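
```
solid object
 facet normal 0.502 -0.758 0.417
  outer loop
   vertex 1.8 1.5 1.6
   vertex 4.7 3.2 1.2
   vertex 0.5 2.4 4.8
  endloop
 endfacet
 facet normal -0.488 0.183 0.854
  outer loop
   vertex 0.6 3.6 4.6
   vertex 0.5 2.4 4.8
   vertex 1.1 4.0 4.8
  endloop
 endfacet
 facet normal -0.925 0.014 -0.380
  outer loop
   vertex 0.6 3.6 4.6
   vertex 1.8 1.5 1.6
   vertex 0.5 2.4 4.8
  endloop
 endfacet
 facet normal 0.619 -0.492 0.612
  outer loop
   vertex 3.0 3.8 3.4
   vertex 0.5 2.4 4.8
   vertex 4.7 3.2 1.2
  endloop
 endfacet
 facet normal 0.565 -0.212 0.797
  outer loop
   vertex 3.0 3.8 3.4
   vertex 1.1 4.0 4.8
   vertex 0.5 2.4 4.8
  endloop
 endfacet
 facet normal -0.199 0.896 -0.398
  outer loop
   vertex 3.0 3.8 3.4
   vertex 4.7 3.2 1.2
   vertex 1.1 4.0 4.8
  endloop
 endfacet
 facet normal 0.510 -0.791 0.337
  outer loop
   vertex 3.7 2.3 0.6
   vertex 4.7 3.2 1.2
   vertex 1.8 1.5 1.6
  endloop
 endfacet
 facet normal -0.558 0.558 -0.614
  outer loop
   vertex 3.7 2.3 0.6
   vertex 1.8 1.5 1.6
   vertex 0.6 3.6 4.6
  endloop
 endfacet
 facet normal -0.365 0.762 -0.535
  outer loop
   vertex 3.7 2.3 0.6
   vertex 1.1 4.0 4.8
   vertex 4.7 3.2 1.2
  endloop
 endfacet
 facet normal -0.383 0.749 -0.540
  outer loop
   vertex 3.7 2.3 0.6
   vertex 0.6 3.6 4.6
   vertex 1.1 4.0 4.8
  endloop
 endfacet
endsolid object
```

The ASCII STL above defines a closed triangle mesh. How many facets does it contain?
10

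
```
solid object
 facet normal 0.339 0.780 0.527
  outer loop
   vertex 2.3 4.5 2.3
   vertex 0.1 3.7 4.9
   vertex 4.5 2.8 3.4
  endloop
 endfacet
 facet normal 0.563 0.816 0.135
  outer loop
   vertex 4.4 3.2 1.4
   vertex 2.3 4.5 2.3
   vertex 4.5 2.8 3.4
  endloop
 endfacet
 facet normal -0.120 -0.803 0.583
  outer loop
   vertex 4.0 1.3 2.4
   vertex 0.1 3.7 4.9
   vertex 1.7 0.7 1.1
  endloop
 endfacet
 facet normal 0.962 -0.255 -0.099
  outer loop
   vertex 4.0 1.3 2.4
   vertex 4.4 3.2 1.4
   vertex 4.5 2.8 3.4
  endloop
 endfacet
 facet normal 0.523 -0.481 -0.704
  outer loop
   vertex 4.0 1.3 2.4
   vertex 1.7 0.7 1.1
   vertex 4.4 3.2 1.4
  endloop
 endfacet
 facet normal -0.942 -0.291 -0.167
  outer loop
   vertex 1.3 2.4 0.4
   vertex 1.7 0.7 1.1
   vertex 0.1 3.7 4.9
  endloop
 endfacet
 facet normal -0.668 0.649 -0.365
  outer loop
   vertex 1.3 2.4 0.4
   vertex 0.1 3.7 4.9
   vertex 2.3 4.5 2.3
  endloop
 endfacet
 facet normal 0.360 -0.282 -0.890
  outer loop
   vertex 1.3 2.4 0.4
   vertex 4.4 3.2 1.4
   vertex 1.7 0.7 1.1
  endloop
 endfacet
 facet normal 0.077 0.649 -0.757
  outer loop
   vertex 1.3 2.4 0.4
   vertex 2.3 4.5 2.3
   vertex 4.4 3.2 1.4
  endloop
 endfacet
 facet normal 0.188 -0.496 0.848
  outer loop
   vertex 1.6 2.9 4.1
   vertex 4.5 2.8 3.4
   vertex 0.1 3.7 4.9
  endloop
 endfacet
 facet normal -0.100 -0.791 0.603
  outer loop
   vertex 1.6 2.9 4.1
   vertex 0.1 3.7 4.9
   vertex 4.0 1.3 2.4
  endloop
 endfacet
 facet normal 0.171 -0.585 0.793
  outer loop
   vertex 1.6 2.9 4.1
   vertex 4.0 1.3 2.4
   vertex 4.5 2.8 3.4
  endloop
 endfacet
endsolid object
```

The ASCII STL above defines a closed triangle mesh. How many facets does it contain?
12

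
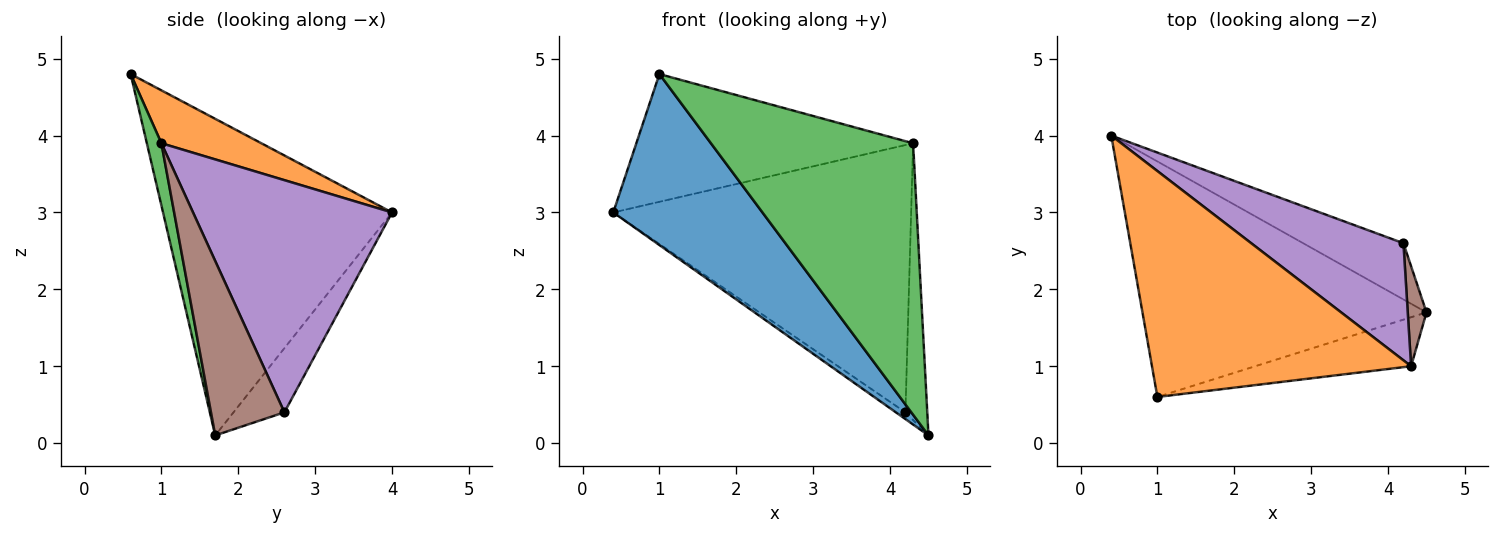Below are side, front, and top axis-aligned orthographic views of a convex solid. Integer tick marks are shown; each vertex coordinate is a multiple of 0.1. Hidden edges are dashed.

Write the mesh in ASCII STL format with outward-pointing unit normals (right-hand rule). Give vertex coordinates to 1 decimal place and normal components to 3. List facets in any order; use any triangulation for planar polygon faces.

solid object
 facet normal -0.670 -0.436 -0.601
  outer loop
   vertex 1.0 0.6 4.8
   vertex 0.4 4.0 3.0
   vertex 4.5 1.7 0.1
  endloop
 endfacet
 facet normal 0.175 0.485 0.857
  outer loop
   vertex 4.3 1.0 3.9
   vertex 0.4 4.0 3.0
   vertex 1.0 0.6 4.8
  endloop
 endfacet
 facet normal 0.071 -0.982 -0.177
  outer loop
   vertex 4.3 1.0 3.9
   vertex 1.0 0.6 4.8
   vertex 4.5 1.7 0.1
  endloop
 endfacet
 facet normal -0.536 0.101 -0.838
  outer loop
   vertex 4.2 2.6 0.4
   vertex 4.5 1.7 0.1
   vertex 0.4 4.0 3.0
  endloop
 endfacet
 facet normal 0.522 0.781 0.342
  outer loop
   vertex 4.2 2.6 0.4
   vertex 0.4 4.0 3.0
   vertex 4.3 1.0 3.9
  endloop
 endfacet
 facet normal 0.953 0.284 0.102
  outer loop
   vertex 4.2 2.6 0.4
   vertex 4.3 1.0 3.9
   vertex 4.5 1.7 0.1
  endloop
 endfacet
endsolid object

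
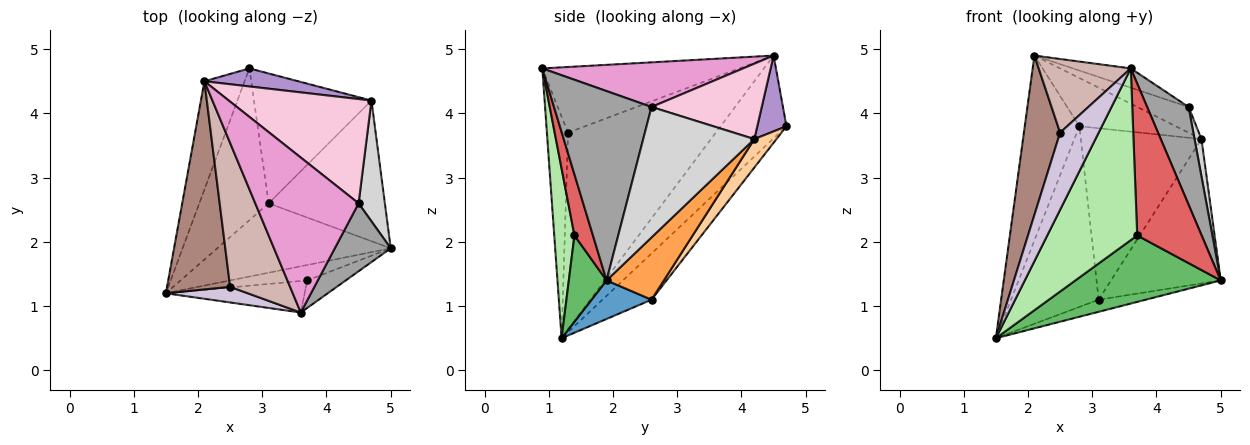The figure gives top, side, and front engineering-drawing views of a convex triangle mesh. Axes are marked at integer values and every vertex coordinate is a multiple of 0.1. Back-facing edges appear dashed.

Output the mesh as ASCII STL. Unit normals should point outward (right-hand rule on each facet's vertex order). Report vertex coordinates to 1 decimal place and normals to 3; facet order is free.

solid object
 facet normal 0.214 0.168 -0.962
  outer loop
   vertex 3.1 2.6 1.1
   vertex 5.0 1.9 1.4
   vertex 1.5 1.2 0.5
  endloop
 endfacet
 facet normal -0.394 0.704 -0.591
  outer loop
   vertex 3.1 2.6 1.1
   vertex 1.5 1.2 0.5
   vertex 2.8 4.7 3.8
  endloop
 endfacet
 facet normal 0.350 0.671 -0.654
  outer loop
   vertex 3.1 2.6 1.1
   vertex 4.7 4.2 3.6
   vertex 5.0 1.9 1.4
  endloop
 endfacet
 facet normal 0.145 0.789 -0.597
  outer loop
   vertex 3.1 2.6 1.1
   vertex 2.8 4.7 3.8
   vertex 4.7 4.2 3.6
  endloop
 endfacet
 facet normal 0.245 -0.944 -0.219
  outer loop
   vertex 3.7 1.4 2.1
   vertex 1.5 1.2 0.5
   vertex 5.0 1.9 1.4
  endloop
 endfacet
 facet normal 0.216 -0.960 -0.176
  outer loop
   vertex 3.7 1.4 2.1
   vertex 3.6 0.9 4.7
   vertex 1.5 1.2 0.5
  endloop
 endfacet
 facet normal 0.272 -0.947 -0.172
  outer loop
   vertex 3.7 1.4 2.1
   vertex 5.0 1.9 1.4
   vertex 3.6 0.9 4.7
  endloop
 endfacet
 facet normal -0.721 0.598 -0.350
  outer loop
   vertex 2.1 4.5 4.9
   vertex 2.8 4.7 3.8
   vertex 1.5 1.2 0.5
  endloop
 endfacet
 facet normal 0.273 0.901 0.337
  outer loop
   vertex 2.1 4.5 4.9
   vertex 4.7 4.2 3.6
   vertex 2.8 4.7 3.8
  endloop
 endfacet
 facet normal -0.473 -0.864 0.175
  outer loop
   vertex 2.5 1.3 3.7
   vertex 1.5 1.2 0.5
   vertex 3.6 0.9 4.7
  endloop
 endfacet
 facet normal -0.927 -0.227 0.297
  outer loop
   vertex 2.5 1.3 3.7
   vertex 2.1 4.5 4.9
   vertex 1.5 1.2 0.5
  endloop
 endfacet
 facet normal -0.698 -0.326 0.637
  outer loop
   vertex 2.5 1.3 3.7
   vertex 3.6 0.9 4.7
   vertex 2.1 4.5 4.9
  endloop
 endfacet
 facet normal 0.394 0.113 0.912
  outer loop
   vertex 4.5 2.6 4.1
   vertex 2.1 4.5 4.9
   vertex 3.6 0.9 4.7
  endloop
 endfacet
 facet normal 0.457 0.213 0.864
  outer loop
   vertex 4.5 2.6 4.1
   vertex 4.7 4.2 3.6
   vertex 2.1 4.5 4.9
  endloop
 endfacet
 facet normal 0.888 -0.378 0.262
  outer loop
   vertex 4.5 2.6 4.1
   vertex 3.6 0.9 4.7
   vertex 5.0 1.9 1.4
  endloop
 endfacet
 facet normal 0.979 -0.061 0.197
  outer loop
   vertex 4.5 2.6 4.1
   vertex 5.0 1.9 1.4
   vertex 4.7 4.2 3.6
  endloop
 endfacet
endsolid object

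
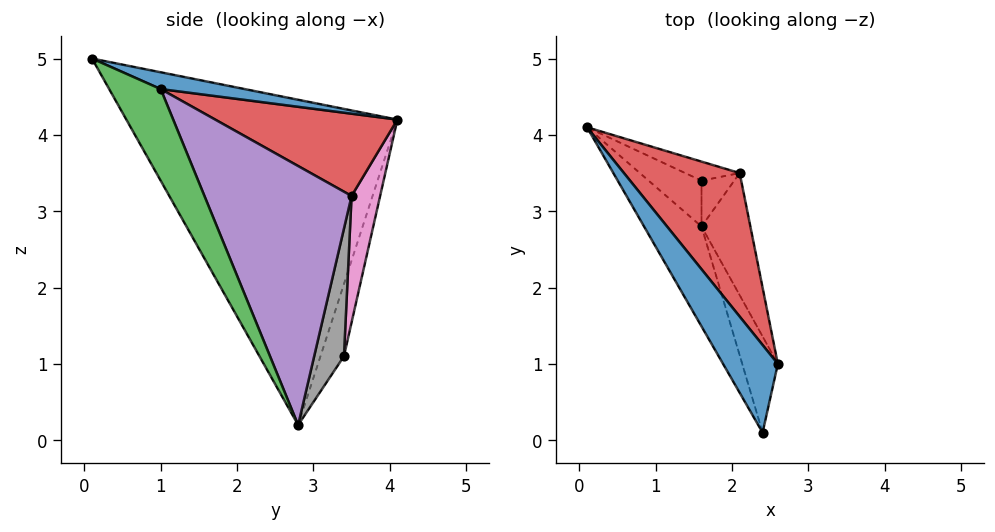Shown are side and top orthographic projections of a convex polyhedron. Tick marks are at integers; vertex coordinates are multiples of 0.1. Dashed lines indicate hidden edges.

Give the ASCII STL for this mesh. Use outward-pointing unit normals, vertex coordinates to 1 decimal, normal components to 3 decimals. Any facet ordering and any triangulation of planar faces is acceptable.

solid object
 facet normal 0.276 0.339 0.900
  outer loop
   vertex 2.4 0.1 5.0
   vertex 2.6 1.0 4.6
   vertex 0.1 4.1 4.2
  endloop
 endfacet
 facet normal -0.844 -0.515 -0.149
  outer loop
   vertex 1.6 2.8 0.2
   vertex 2.4 0.1 5.0
   vertex 0.1 4.1 4.2
  endloop
 endfacet
 facet normal 0.875 -0.346 -0.340
  outer loop
   vertex 1.6 2.8 0.2
   vertex 2.6 1.0 4.6
   vertex 2.4 0.1 5.0
  endloop
 endfacet
 facet normal 0.503 0.497 0.707
  outer loop
   vertex 2.1 3.5 3.2
   vertex 0.1 4.1 4.2
   vertex 2.6 1.0 4.6
  endloop
 endfacet
 facet normal 0.978 0.092 -0.185
  outer loop
   vertex 2.1 3.5 3.2
   vertex 2.6 1.0 4.6
   vertex 1.6 2.8 0.2
  endloop
 endfacet
 facet normal -0.604 0.663 -0.442
  outer loop
   vertex 1.6 3.4 1.1
   vertex 1.6 2.8 0.2
   vertex 0.1 4.1 4.2
  endloop
 endfacet
 facet normal 0.238 0.966 -0.103
  outer loop
   vertex 1.6 3.4 1.1
   vertex 0.1 4.1 4.2
   vertex 2.1 3.5 3.2
  endloop
 endfacet
 facet normal 0.908 0.349 -0.233
  outer loop
   vertex 1.6 3.4 1.1
   vertex 2.1 3.5 3.2
   vertex 1.6 2.8 0.2
  endloop
 endfacet
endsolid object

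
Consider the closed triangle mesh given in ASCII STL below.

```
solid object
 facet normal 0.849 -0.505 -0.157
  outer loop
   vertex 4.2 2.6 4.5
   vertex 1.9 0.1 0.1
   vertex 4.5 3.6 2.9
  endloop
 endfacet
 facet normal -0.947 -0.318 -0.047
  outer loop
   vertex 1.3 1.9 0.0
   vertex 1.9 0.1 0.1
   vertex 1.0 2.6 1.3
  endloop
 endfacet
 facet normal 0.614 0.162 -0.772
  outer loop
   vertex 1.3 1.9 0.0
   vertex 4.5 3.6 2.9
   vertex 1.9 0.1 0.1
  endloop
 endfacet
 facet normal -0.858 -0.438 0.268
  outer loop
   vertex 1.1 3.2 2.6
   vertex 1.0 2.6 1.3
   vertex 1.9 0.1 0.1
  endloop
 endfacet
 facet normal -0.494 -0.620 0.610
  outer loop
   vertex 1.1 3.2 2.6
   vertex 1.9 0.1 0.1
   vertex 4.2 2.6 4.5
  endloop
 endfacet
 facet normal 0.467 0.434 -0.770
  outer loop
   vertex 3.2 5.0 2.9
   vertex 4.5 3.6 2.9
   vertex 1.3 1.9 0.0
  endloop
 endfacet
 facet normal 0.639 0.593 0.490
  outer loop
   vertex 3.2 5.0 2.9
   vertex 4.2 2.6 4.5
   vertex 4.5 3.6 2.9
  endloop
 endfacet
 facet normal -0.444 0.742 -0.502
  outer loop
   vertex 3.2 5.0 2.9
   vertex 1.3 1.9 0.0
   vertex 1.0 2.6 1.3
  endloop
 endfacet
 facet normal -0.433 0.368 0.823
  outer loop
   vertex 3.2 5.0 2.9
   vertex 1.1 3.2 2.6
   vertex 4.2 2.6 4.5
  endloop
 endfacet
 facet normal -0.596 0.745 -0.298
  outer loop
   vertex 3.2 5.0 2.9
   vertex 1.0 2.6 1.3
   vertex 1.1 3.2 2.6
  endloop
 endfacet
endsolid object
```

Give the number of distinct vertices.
7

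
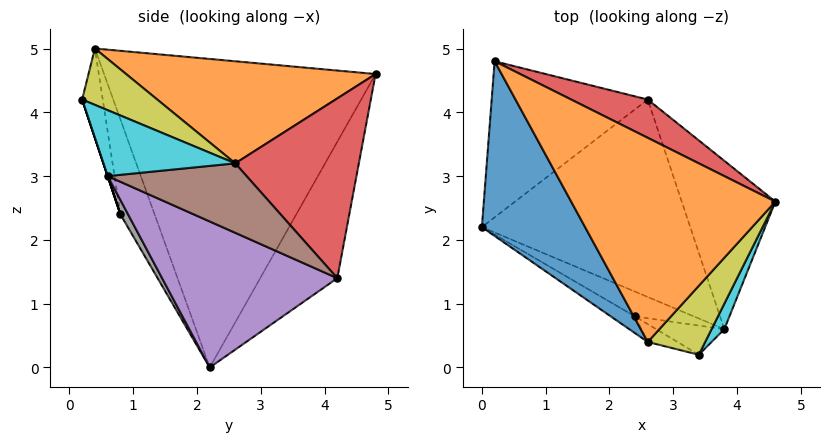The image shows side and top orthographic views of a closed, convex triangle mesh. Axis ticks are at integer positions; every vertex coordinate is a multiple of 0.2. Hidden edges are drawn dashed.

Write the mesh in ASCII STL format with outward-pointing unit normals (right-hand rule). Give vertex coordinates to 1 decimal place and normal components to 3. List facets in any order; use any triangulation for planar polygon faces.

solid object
 facet normal -0.852 -0.439 0.285
  outer loop
   vertex 2.6 0.4 5.0
   vertex 0.2 4.8 4.6
   vertex 0.0 2.2 0.0
  endloop
 endfacet
 facet normal 0.425 0.309 0.851
  outer loop
   vertex 2.6 0.4 5.0
   vertex 4.6 2.6 3.2
   vertex 0.2 4.8 4.6
  endloop
 endfacet
 facet normal -0.386 0.810 -0.441
  outer loop
   vertex 2.6 4.2 1.4
   vertex 0.0 2.2 0.0
   vertex 0.2 4.8 4.6
  endloop
 endfacet
 facet normal 0.490 0.847 0.208
  outer loop
   vertex 2.6 4.2 1.4
   vertex 0.2 4.8 4.6
   vertex 4.6 2.6 3.2
  endloop
 endfacet
 facet normal 0.565 -0.170 -0.807
  outer loop
   vertex 3.8 0.6 3.0
   vertex 0.0 2.2 0.0
   vertex 2.6 4.2 1.4
  endloop
 endfacet
 facet normal 0.589 -0.156 -0.793
  outer loop
   vertex 3.8 0.6 3.0
   vertex 2.6 4.2 1.4
   vertex 4.6 2.6 3.2
  endloop
 endfacet
 facet normal -0.419 -0.902 -0.106
  outer loop
   vertex 2.4 0.8 2.4
   vertex 2.6 0.4 5.0
   vertex 0.0 2.2 0.0
  endloop
 endfacet
 facet normal 0.147 -0.783 -0.604
  outer loop
   vertex 2.4 0.8 2.4
   vertex 0.0 2.2 0.0
   vertex 3.8 0.6 3.0
  endloop
 endfacet
 facet normal 0.699 -0.053 0.713
  outer loop
   vertex 3.4 0.2 4.2
   vertex 4.6 2.6 3.2
   vertex 2.6 0.4 5.0
  endloop
 endfacet
 facet normal 0.908 -0.381 0.176
  outer loop
   vertex 3.4 0.2 4.2
   vertex 3.8 0.6 3.0
   vertex 4.6 2.6 3.2
  endloop
 endfacet
 facet normal -0.349 -0.930 -0.116
  outer loop
   vertex 3.4 0.2 4.2
   vertex 2.6 0.4 5.0
   vertex 2.4 0.8 2.4
  endloop
 endfacet
 facet normal 0.000 -0.949 -0.316
  outer loop
   vertex 3.4 0.2 4.2
   vertex 2.4 0.8 2.4
   vertex 3.8 0.6 3.0
  endloop
 endfacet
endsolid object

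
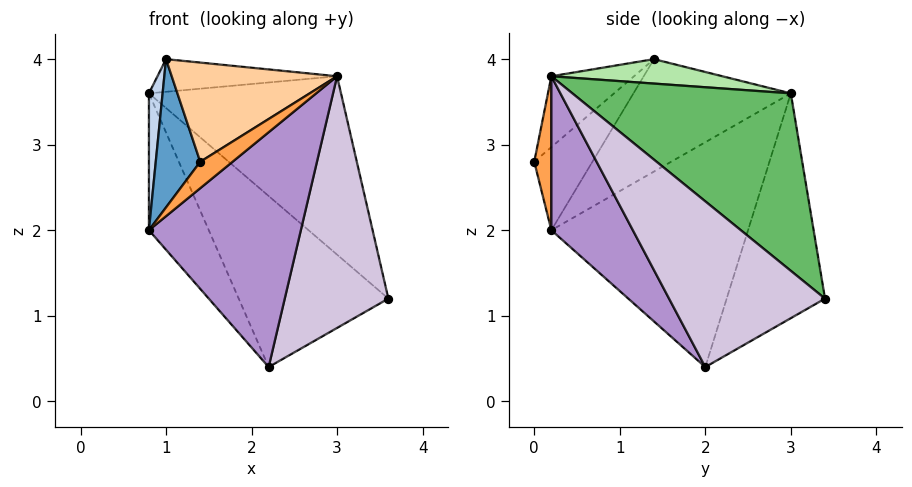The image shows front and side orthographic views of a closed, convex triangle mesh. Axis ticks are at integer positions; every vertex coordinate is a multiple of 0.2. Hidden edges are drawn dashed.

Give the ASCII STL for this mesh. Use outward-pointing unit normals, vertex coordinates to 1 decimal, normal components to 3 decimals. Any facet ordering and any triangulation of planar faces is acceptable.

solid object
 facet normal -0.726 -0.555 0.406
  outer loop
   vertex 1.4 0.0 2.8
   vertex 1.0 1.4 4.0
   vertex 0.8 0.2 2.0
  endloop
 endfacet
 facet normal -0.985 -0.086 0.150
  outer loop
   vertex 0.8 3.0 3.6
   vertex 0.8 0.2 2.0
   vertex 1.0 1.4 4.0
  endloop
 endfacet
 facet normal 0.406 -0.767 -0.496
  outer loop
   vertex 3.0 0.2 3.8
   vertex 1.4 0.0 2.8
   vertex 0.8 0.2 2.0
  endloop
 endfacet
 facet normal -0.333 -0.667 0.667
  outer loop
   vertex 3.0 0.2 3.8
   vertex 1.0 1.4 4.0
   vertex 1.4 0.0 2.8
  endloop
 endfacet
 facet normal 0.535 0.470 0.702
  outer loop
   vertex 3.0 0.2 3.8
   vertex 3.6 3.4 1.2
   vertex 0.8 3.0 3.6
  endloop
 endfacet
 facet normal 0.252 0.264 0.931
  outer loop
   vertex 3.0 0.2 3.8
   vertex 0.8 3.0 3.6
   vertex 1.0 1.4 4.0
  endloop
 endfacet
 facet normal -0.852 0.259 -0.454
  outer loop
   vertex 2.2 2.0 0.4
   vertex 0.8 0.2 2.0
   vertex 0.8 3.0 3.6
  endloop
 endfacet
 facet normal -0.491 0.747 -0.448
  outer loop
   vertex 2.2 2.0 0.4
   vertex 0.8 3.0 3.6
   vertex 3.6 3.4 1.2
  endloop
 endfacet
 facet normal 0.409 -0.763 -0.500
  outer loop
   vertex 2.2 2.0 0.4
   vertex 3.0 0.2 3.8
   vertex 0.8 0.2 2.0
  endloop
 endfacet
 facet normal 0.748 -0.497 -0.439
  outer loop
   vertex 2.2 2.0 0.4
   vertex 3.6 3.4 1.2
   vertex 3.0 0.2 3.8
  endloop
 endfacet
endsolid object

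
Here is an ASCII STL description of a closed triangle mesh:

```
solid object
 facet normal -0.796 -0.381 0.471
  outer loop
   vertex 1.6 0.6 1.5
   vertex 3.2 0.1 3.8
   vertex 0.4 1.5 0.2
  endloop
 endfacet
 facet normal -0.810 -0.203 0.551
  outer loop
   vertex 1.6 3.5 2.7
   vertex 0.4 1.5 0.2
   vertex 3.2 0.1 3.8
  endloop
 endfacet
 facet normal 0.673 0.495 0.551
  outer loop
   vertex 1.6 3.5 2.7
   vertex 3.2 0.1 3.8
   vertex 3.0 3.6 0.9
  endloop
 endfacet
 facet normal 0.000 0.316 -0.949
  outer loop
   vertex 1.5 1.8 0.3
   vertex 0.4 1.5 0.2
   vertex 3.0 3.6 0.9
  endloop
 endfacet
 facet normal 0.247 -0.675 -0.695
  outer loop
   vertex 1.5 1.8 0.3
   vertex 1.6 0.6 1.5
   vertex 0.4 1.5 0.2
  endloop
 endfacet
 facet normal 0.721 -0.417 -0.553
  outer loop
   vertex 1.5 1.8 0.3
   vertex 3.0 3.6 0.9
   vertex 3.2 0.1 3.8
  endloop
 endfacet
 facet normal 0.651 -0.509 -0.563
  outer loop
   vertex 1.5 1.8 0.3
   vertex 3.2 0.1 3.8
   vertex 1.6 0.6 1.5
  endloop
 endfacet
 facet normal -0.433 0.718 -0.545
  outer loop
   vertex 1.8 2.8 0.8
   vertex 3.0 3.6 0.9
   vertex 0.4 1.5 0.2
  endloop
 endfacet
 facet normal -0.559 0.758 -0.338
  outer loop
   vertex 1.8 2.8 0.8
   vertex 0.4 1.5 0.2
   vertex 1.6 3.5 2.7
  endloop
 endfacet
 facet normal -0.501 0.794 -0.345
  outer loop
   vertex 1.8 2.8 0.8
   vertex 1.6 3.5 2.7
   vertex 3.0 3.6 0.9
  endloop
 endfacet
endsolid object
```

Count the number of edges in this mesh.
15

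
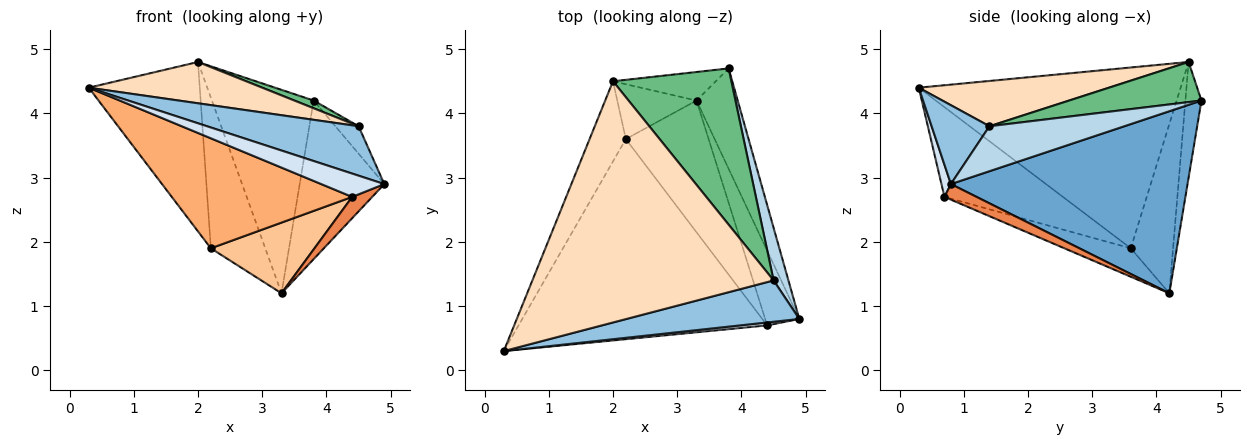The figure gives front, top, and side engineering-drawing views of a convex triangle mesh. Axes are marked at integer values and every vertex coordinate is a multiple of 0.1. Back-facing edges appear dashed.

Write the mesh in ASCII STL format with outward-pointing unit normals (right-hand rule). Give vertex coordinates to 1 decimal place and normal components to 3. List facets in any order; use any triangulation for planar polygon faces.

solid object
 facet normal 0.921 0.329 -0.208
  outer loop
   vertex 3.3 4.2 1.2
   vertex 3.8 4.7 4.2
   vertex 4.9 0.8 2.9
  endloop
 endfacet
 facet normal 0.281 -0.736 0.616
  outer loop
   vertex 4.5 1.4 3.8
   vertex 0.3 0.3 4.4
   vertex 4.9 0.8 2.9
  endloop
 endfacet
 facet normal 0.937 0.161 0.309
  outer loop
   vertex 4.5 1.4 3.8
   vertex 4.9 0.8 2.9
   vertex 3.8 4.7 4.2
  endloop
 endfacet
 facet normal 0.147 -0.981 0.123
  outer loop
   vertex 4.4 0.7 2.7
   vertex 4.9 0.8 2.9
   vertex 0.3 0.3 4.4
  endloop
 endfacet
 facet normal 0.402 -0.251 -0.880
  outer loop
   vertex 4.4 0.7 2.7
   vertex 3.3 4.2 1.2
   vertex 4.9 0.8 2.9
  endloop
 endfacet
 facet normal -0.302 -0.459 -0.836
  outer loop
   vertex 2.2 3.6 1.9
   vertex 4.4 0.7 2.7
   vertex 0.3 0.3 4.4
  endloop
 endfacet
 facet normal -0.290 -0.453 -0.843
  outer loop
   vertex 2.2 3.6 1.9
   vertex 3.3 4.2 1.2
   vertex 4.4 0.7 2.7
  endloop
 endfacet
 facet normal 0.182 -0.166 0.969
  outer loop
   vertex 2.0 4.5 4.8
   vertex 0.3 0.3 4.4
   vertex 4.5 1.4 3.8
  endloop
 endfacet
 facet normal 0.321 -0.047 0.946
  outer loop
   vertex 2.0 4.5 4.8
   vertex 4.5 1.4 3.8
   vertex 3.8 4.7 4.2
  endloop
 endfacet
 facet normal -0.905 0.384 -0.182
  outer loop
   vertex 2.0 4.5 4.8
   vertex 2.2 3.6 1.9
   vertex 0.3 0.3 4.4
  endloop
 endfacet
 facet normal -0.154 0.978 -0.137
  outer loop
   vertex 2.0 4.5 4.8
   vertex 3.8 4.7 4.2
   vertex 3.3 4.2 1.2
  endloop
 endfacet
 facet normal -0.590 0.759 -0.276
  outer loop
   vertex 2.0 4.5 4.8
   vertex 3.3 4.2 1.2
   vertex 2.2 3.6 1.9
  endloop
 endfacet
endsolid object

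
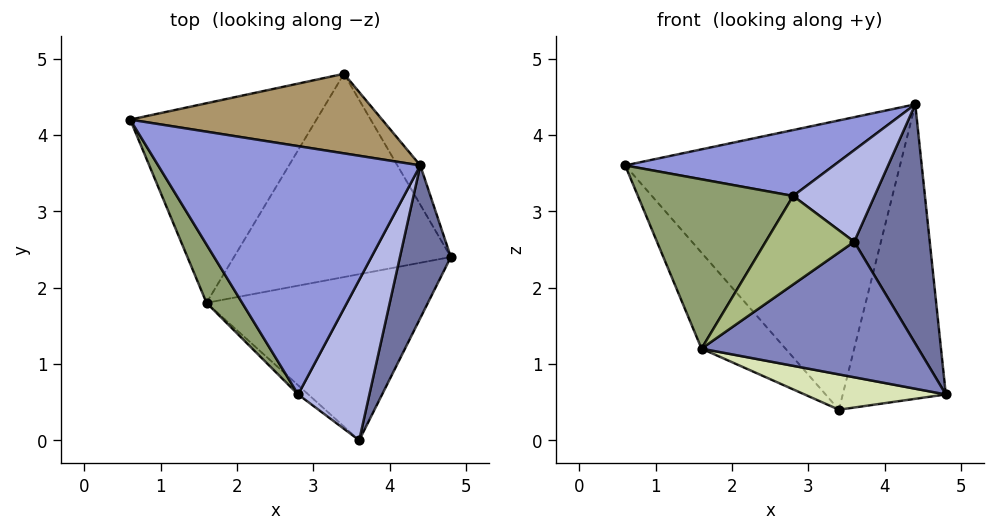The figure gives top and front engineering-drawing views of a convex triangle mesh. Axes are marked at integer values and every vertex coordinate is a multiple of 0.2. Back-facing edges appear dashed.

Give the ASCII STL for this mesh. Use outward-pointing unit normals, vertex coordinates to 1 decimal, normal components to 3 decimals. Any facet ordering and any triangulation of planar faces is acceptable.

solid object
 facet normal 0.933 -0.304 0.194
  outer loop
   vertex 4.4 3.6 4.4
   vertex 3.6 0.0 2.6
   vertex 4.8 2.4 0.6
  endloop
 endfacet
 facet normal -0.027 -0.632 -0.774
  outer loop
   vertex 1.6 1.8 1.2
   vertex 4.8 2.4 0.6
   vertex 3.6 0.0 2.6
  endloop
 endfacet
 facet normal -0.237 -0.249 0.939
  outer loop
   vertex 2.8 0.6 3.2
   vertex 4.4 3.6 4.4
   vertex 0.6 4.2 3.6
  endloop
 endfacet
 facet normal 0.269 -0.478 0.836
  outer loop
   vertex 2.8 0.6 3.2
   vertex 3.6 0.0 2.6
   vertex 4.4 3.6 4.4
  endloop
 endfacet
 facet normal -0.830 -0.527 0.182
  outer loop
   vertex 2.8 0.6 3.2
   vertex 0.6 4.2 3.6
   vertex 1.6 1.8 1.2
  endloop
 endfacet
 facet normal -0.636 -0.768 -0.079
  outer loop
   vertex 2.8 0.6 3.2
   vertex 1.6 1.8 1.2
   vertex 3.6 0.0 2.6
  endloop
 endfacet
 facet normal -0.747 0.288 -0.599
  outer loop
   vertex 3.4 4.8 0.4
   vertex 1.6 1.8 1.2
   vertex 0.6 4.2 3.6
  endloop
 endfacet
 facet normal -0.151 -0.169 -0.974
  outer loop
   vertex 3.4 4.8 0.4
   vertex 4.8 2.4 0.6
   vertex 1.6 1.8 1.2
  endloop
 endfacet
 facet normal 0.096 0.960 0.264
  outer loop
   vertex 3.4 4.8 0.4
   vertex 0.6 4.2 3.6
   vertex 4.4 3.6 4.4
  endloop
 endfacet
 facet normal 0.864 0.499 -0.066
  outer loop
   vertex 3.4 4.8 0.4
   vertex 4.4 3.6 4.4
   vertex 4.8 2.4 0.6
  endloop
 endfacet
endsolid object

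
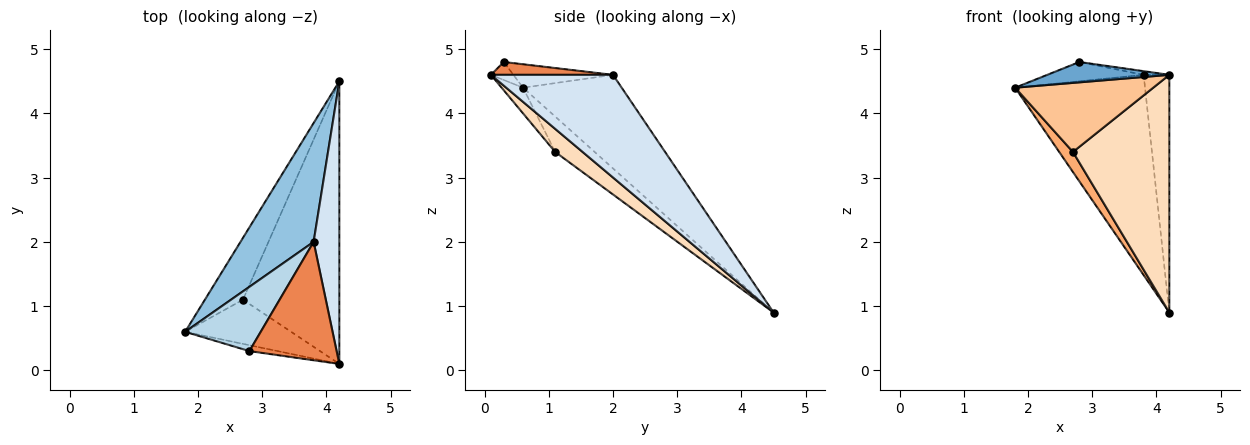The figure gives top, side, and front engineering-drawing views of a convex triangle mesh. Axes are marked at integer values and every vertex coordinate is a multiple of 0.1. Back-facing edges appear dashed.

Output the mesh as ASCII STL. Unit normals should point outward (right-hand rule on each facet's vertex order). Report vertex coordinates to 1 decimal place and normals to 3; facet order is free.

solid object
 facet normal -0.174 -0.946 -0.274
  outer loop
   vertex 2.8 0.3 4.8
   vertex 1.8 0.6 4.4
   vertex 4.2 0.1 4.6
  endloop
 endfacet
 facet normal -0.547 0.720 0.427
  outer loop
   vertex 3.8 2.0 4.6
   vertex 4.2 4.5 0.9
   vertex 1.8 0.6 4.4
  endloop
 endfacet
 facet normal -0.285 0.275 0.918
  outer loop
   vertex 3.8 2.0 4.6
   vertex 1.8 0.6 4.4
   vertex 2.8 0.3 4.8
  endloop
 endfacet
 facet normal 0.950 0.200 0.238
  outer loop
   vertex 3.8 2.0 4.6
   vertex 4.2 0.1 4.6
   vertex 4.2 4.5 0.9
  endloop
 endfacet
 facet normal 0.146 0.031 0.989
  outer loop
   vertex 3.8 2.0 4.6
   vertex 2.8 0.3 4.8
   vertex 4.2 0.1 4.6
  endloop
 endfacet
 facet normal -0.663 -0.231 -0.712
  outer loop
   vertex 2.7 1.1 3.4
   vertex 1.8 0.6 4.4
   vertex 4.2 4.5 0.9
  endloop
 endfacet
 facet normal -0.130 -0.835 -0.534
  outer loop
   vertex 2.7 1.1 3.4
   vertex 4.2 0.1 4.6
   vertex 1.8 0.6 4.4
  endloop
 endfacet
 facet normal 0.180 -0.633 -0.753
  outer loop
   vertex 2.7 1.1 3.4
   vertex 4.2 4.5 0.9
   vertex 4.2 0.1 4.6
  endloop
 endfacet
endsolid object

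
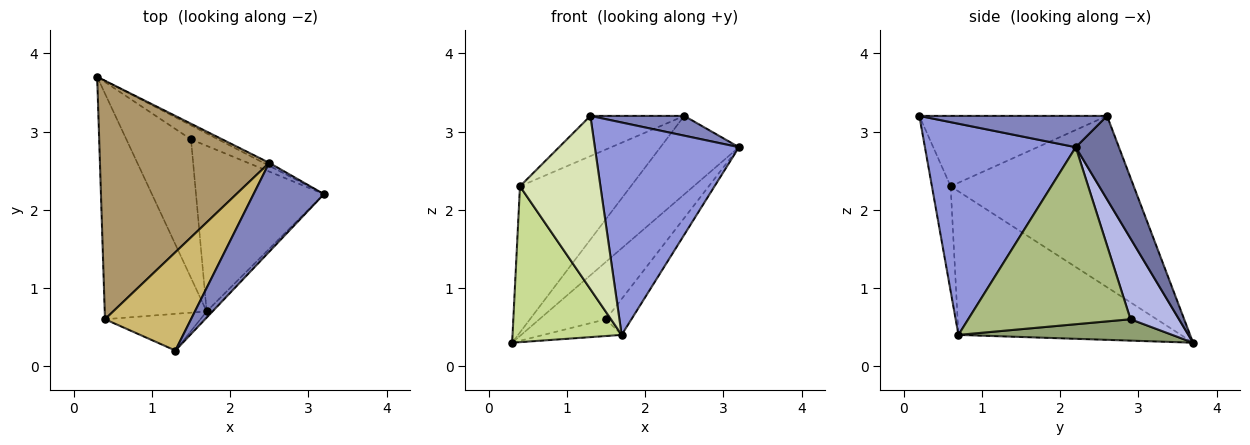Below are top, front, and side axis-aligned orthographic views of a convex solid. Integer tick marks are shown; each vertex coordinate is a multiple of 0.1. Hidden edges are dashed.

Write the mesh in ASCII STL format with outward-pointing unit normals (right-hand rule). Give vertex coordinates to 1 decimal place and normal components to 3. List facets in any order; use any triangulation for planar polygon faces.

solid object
 facet normal 0.482 0.876 -0.033
  outer loop
   vertex 2.5 2.6 3.2
   vertex 3.2 2.2 2.8
   vertex 0.3 3.7 0.3
  endloop
 endfacet
 facet normal 0.398 -0.199 0.896
  outer loop
   vertex 2.5 2.6 3.2
   vertex 1.3 0.2 3.2
   vertex 3.2 2.2 2.8
  endloop
 endfacet
 facet normal 0.723 -0.691 -0.020
  outer loop
   vertex 1.7 0.7 0.4
   vertex 3.2 2.2 2.8
   vertex 1.3 0.2 3.2
  endloop
 endfacet
 facet normal 0.577 0.793 -0.194
  outer loop
   vertex 1.5 2.9 0.6
   vertex 0.3 3.7 0.3
   vertex 3.2 2.2 2.8
  endloop
 endfacet
 facet normal 0.312 0.114 -0.943
  outer loop
   vertex 1.5 2.9 0.6
   vertex 1.7 0.7 0.4
   vertex 0.3 3.7 0.3
  endloop
 endfacet
 facet normal 0.804 0.126 -0.581
  outer loop
   vertex 1.5 2.9 0.6
   vertex 3.2 2.2 2.8
   vertex 1.7 0.7 0.4
  endloop
 endfacet
 facet normal -0.757 -0.371 -0.538
  outer loop
   vertex 0.4 0.6 2.3
   vertex 0.3 3.7 0.3
   vertex 1.7 0.7 0.4
  endloop
 endfacet
 facet normal -0.222 -0.954 -0.202
  outer loop
   vertex 0.4 0.6 2.3
   vertex 1.7 0.7 0.4
   vertex 1.3 0.2 3.2
  endloop
 endfacet
 facet normal -0.653 0.395 0.646
  outer loop
   vertex 0.4 0.6 2.3
   vertex 2.5 2.6 3.2
   vertex 0.3 3.7 0.3
  endloop
 endfacet
 facet normal -0.604 0.302 0.738
  outer loop
   vertex 0.4 0.6 2.3
   vertex 1.3 0.2 3.2
   vertex 2.5 2.6 3.2
  endloop
 endfacet
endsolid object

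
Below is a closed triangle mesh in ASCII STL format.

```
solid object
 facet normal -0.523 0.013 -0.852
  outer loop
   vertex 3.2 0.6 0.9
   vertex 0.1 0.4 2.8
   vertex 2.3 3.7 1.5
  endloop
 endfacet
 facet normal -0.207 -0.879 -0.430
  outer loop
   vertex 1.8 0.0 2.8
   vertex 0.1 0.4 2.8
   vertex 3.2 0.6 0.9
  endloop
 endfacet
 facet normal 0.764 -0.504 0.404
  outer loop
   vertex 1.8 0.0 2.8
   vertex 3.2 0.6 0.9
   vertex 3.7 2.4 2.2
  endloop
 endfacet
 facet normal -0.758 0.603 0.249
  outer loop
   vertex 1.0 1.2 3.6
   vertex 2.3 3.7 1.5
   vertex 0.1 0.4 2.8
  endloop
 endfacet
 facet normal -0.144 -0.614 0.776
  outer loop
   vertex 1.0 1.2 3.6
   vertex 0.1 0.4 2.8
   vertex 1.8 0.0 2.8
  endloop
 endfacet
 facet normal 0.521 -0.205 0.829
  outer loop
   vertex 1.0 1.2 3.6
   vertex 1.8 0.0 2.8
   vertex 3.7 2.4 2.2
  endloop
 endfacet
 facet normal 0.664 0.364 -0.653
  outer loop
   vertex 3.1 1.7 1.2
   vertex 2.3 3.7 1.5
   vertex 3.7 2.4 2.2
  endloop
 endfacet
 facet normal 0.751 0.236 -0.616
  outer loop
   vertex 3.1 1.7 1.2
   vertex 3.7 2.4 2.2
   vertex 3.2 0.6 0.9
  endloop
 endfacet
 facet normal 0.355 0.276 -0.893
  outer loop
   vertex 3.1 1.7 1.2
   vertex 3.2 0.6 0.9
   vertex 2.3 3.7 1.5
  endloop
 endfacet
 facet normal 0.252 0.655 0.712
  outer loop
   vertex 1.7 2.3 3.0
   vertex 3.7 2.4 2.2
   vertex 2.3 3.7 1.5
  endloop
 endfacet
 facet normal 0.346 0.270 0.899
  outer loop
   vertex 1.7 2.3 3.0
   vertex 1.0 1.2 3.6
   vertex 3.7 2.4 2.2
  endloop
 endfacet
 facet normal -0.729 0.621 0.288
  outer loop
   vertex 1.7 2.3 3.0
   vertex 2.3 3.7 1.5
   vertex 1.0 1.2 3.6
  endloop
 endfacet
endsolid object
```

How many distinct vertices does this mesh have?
8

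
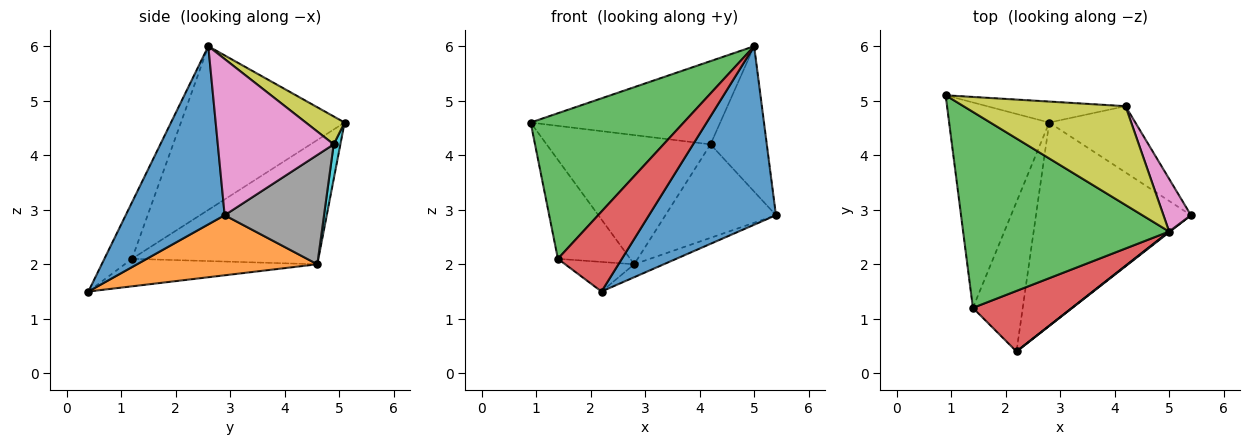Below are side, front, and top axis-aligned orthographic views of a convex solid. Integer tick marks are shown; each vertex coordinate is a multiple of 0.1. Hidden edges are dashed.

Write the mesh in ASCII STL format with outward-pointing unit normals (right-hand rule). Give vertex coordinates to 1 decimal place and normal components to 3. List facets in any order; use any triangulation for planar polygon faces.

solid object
 facet normal 0.615 -0.789 0.003
  outer loop
   vertex 5.0 2.6 6.0
   vertex 2.2 0.4 1.5
   vertex 5.4 2.9 2.9
  endloop
 endfacet
 facet normal 0.361 0.059 -0.931
  outer loop
   vertex 2.8 4.6 2.0
   vertex 5.4 2.9 2.9
   vertex 2.2 0.4 1.5
  endloop
 endfacet
 facet normal -0.538 -0.503 0.677
  outer loop
   vertex 1.4 1.2 2.1
   vertex 5.0 2.6 6.0
   vertex 0.9 5.1 4.6
  endloop
 endfacet
 facet normal -0.325 -0.754 0.571
  outer loop
   vertex 1.4 1.2 2.1
   vertex 2.2 0.4 1.5
   vertex 5.0 2.6 6.0
  endloop
 endfacet
 facet normal -0.746 0.289 -0.600
  outer loop
   vertex 1.4 1.2 2.1
   vertex 0.9 5.1 4.6
   vertex 2.8 4.6 2.0
  endloop
 endfacet
 facet normal -0.476 0.171 -0.863
  outer loop
   vertex 1.4 1.2 2.1
   vertex 2.8 4.6 2.0
   vertex 2.2 0.4 1.5
  endloop
 endfacet
 facet normal 0.888 0.431 0.156
  outer loop
   vertex 4.2 4.9 4.2
   vertex 5.0 2.6 6.0
   vertex 5.4 2.9 2.9
  endloop
 endfacet
 facet normal 0.592 0.658 -0.466
  outer loop
   vertex 4.2 4.9 4.2
   vertex 5.4 2.9 2.9
   vertex 2.8 4.6 2.0
  endloop
 endfacet
 facet normal 0.131 0.639 0.758
  outer loop
   vertex 4.2 4.9 4.2
   vertex 0.9 5.1 4.6
   vertex 5.0 2.6 6.0
  endloop
 endfacet
 facet normal 0.040 0.986 -0.160
  outer loop
   vertex 4.2 4.9 4.2
   vertex 2.8 4.6 2.0
   vertex 0.9 5.1 4.6
  endloop
 endfacet
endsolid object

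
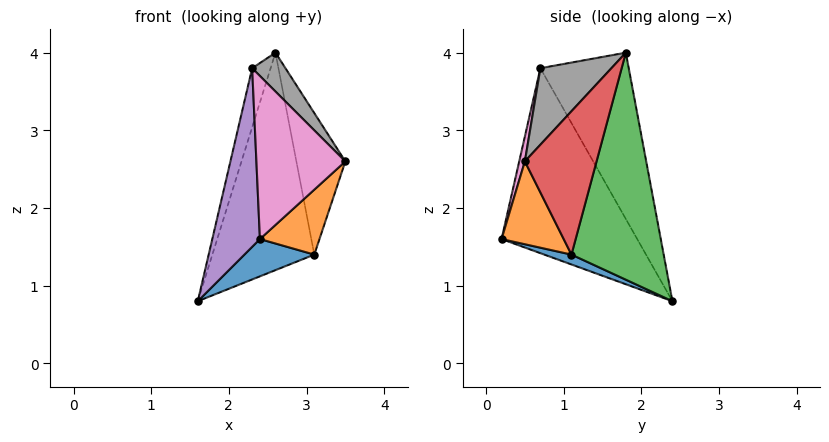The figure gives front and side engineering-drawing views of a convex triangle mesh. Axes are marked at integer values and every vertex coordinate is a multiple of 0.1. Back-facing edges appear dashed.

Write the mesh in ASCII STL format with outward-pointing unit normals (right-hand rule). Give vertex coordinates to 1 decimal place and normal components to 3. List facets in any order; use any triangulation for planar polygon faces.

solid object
 facet normal 0.117 -0.301 -0.946
  outer loop
   vertex 3.1 1.1 1.4
   vertex 2.4 0.2 1.6
   vertex 1.6 2.4 0.8
  endloop
 endfacet
 facet normal 0.623 -0.597 -0.506
  outer loop
   vertex 3.1 1.1 1.4
   vertex 3.5 0.5 2.6
   vertex 2.4 0.2 1.6
  endloop
 endfacet
 facet normal 0.669 0.740 -0.070
  outer loop
   vertex 3.1 1.1 1.4
   vertex 1.6 2.4 0.8
   vertex 2.6 1.8 4.0
  endloop
 endfacet
 facet normal 0.826 0.564 0.007
  outer loop
   vertex 3.1 1.1 1.4
   vertex 2.6 1.8 4.0
   vertex 3.5 0.5 2.6
  endloop
 endfacet
 facet normal -0.943 -0.331 0.032
  outer loop
   vertex 2.3 0.7 3.8
   vertex 1.6 2.4 0.8
   vertex 2.4 0.2 1.6
  endloop
 endfacet
 facet normal -0.926 0.193 0.325
  outer loop
   vertex 2.3 0.7 3.8
   vertex 2.6 1.8 4.0
   vertex 1.6 2.4 0.8
  endloop
 endfacet
 facet normal 0.062 -0.973 0.224
  outer loop
   vertex 2.3 0.7 3.8
   vertex 2.4 0.2 1.6
   vertex 3.5 0.5 2.6
  endloop
 endfacet
 facet normal 0.648 -0.304 0.699
  outer loop
   vertex 2.3 0.7 3.8
   vertex 3.5 0.5 2.6
   vertex 2.6 1.8 4.0
  endloop
 endfacet
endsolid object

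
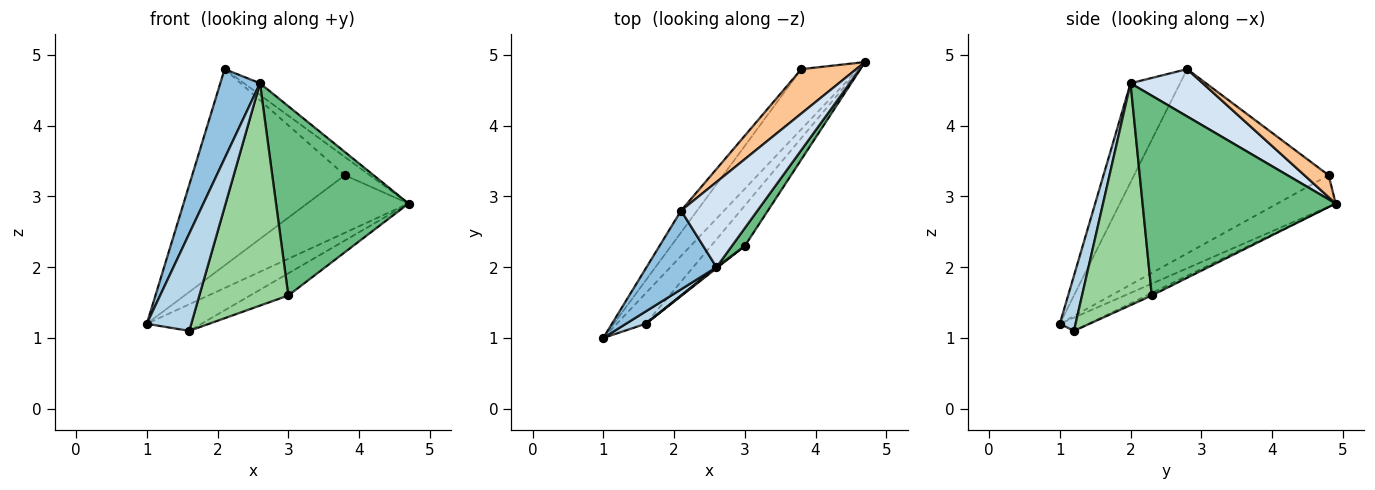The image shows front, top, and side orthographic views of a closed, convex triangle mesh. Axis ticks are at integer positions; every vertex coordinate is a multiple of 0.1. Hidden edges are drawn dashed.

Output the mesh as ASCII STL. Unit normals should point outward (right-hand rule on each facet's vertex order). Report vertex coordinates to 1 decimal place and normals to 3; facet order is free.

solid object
 facet normal -0.326 0.620 -0.714
  outer loop
   vertex 1.6 1.2 1.1
   vertex 1.0 1.0 1.2
   vertex 4.7 4.9 2.9
  endloop
 endfacet
 facet normal -0.683 -0.548 0.483
  outer loop
   vertex 2.6 2.0 4.6
   vertex 2.1 2.8 4.8
   vertex 1.0 1.0 1.2
  endloop
 endfacet
 facet normal 0.332 -0.936 0.119
  outer loop
   vertex 2.6 2.0 4.6
   vertex 1.0 1.0 1.2
   vertex 1.6 1.2 1.1
  endloop
 endfacet
 facet normal 0.523 0.116 0.844
  outer loop
   vertex 2.6 2.0 4.6
   vertex 4.7 4.9 2.9
   vertex 2.1 2.8 4.8
  endloop
 endfacet
 facet normal -0.370 0.643 -0.671
  outer loop
   vertex 3.8 4.8 3.3
   vertex 4.7 4.9 2.9
   vertex 1.0 1.0 1.2
  endloop
 endfacet
 facet normal -0.785 0.616 -0.068
  outer loop
   vertex 3.8 4.8 3.3
   vertex 1.0 1.0 1.2
   vertex 2.1 2.8 4.8
  endloop
 endfacet
 facet normal 0.346 0.357 0.868
  outer loop
   vertex 3.8 4.8 3.3
   vertex 2.1 2.8 4.8
   vertex 4.7 4.9 2.9
  endloop
 endfacet
 facet normal -0.064 0.480 -0.875
  outer loop
   vertex 3.0 2.3 1.6
   vertex 1.6 1.2 1.1
   vertex 4.7 4.9 2.9
  endloop
 endfacet
 facet normal 0.823 -0.565 0.053
  outer loop
   vertex 3.0 2.3 1.6
   vertex 4.7 4.9 2.9
   vertex 2.6 2.0 4.6
  endloop
 endfacet
 facet normal 0.617 -0.787 0.004
  outer loop
   vertex 3.0 2.3 1.6
   vertex 2.6 2.0 4.6
   vertex 1.6 1.2 1.1
  endloop
 endfacet
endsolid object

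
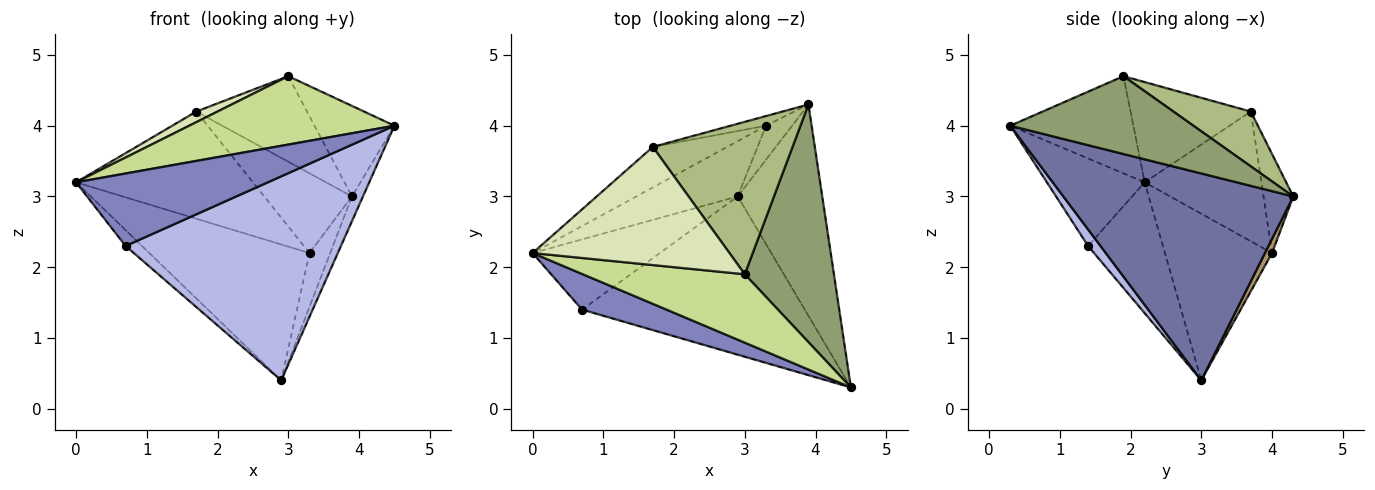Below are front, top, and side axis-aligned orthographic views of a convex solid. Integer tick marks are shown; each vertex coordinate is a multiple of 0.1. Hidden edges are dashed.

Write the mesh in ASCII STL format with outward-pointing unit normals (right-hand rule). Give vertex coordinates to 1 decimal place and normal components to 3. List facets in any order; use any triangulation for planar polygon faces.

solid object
 facet normal 0.925 0.044 -0.378
  outer loop
   vertex 2.9 3.0 0.4
   vertex 3.9 4.3 3.0
   vertex 4.5 0.3 4.0
  endloop
 endfacet
 facet normal -0.416 -0.816 0.402
  outer loop
   vertex 0.7 1.4 2.3
   vertex 4.5 0.3 4.0
   vertex 0.0 2.2 3.2
  endloop
 endfacet
 facet normal -0.708 0.155 -0.689
  outer loop
   vertex 0.7 1.4 2.3
   vertex 0.0 2.2 3.2
   vertex 2.9 3.0 0.4
  endloop
 endfacet
 facet normal 0.045 -0.789 -0.612
  outer loop
   vertex 0.7 1.4 2.3
   vertex 2.9 3.0 0.4
   vertex 4.5 0.3 4.0
  endloop
 endfacet
 facet normal 0.632 0.276 0.724
  outer loop
   vertex 3.0 1.9 4.7
   vertex 4.5 0.3 4.0
   vertex 3.9 4.3 3.0
  endloop
 endfacet
 facet normal 0.324 0.463 0.825
  outer loop
   vertex 3.0 1.9 4.7
   vertex 3.9 4.3 3.0
   vertex 1.7 3.7 4.2
  endloop
 endfacet
 facet normal -0.391 -0.651 0.651
  outer loop
   vertex 3.0 1.9 4.7
   vertex 0.0 2.2 3.2
   vertex 4.5 0.3 4.0
  endloop
 endfacet
 facet normal -0.452 -0.080 0.888
  outer loop
   vertex 3.0 1.9 4.7
   vertex 1.7 3.7 4.2
   vertex 0.0 2.2 3.2
  endloop
 endfacet
 facet normal 0.278 0.812 -0.513
  outer loop
   vertex 3.3 4.0 2.2
   vertex 3.9 4.3 3.0
   vertex 2.9 3.0 0.4
  endloop
 endfacet
 facet normal -0.319 0.941 -0.114
  outer loop
   vertex 3.3 4.0 2.2
   vertex 1.7 3.7 4.2
   vertex 3.9 4.3 3.0
  endloop
 endfacet
 facet normal -0.527 0.787 -0.320
  outer loop
   vertex 3.3 4.0 2.2
   vertex 2.9 3.0 0.4
   vertex 0.0 2.2 3.2
  endloop
 endfacet
 facet normal -0.525 0.796 -0.301
  outer loop
   vertex 3.3 4.0 2.2
   vertex 0.0 2.2 3.2
   vertex 1.7 3.7 4.2
  endloop
 endfacet
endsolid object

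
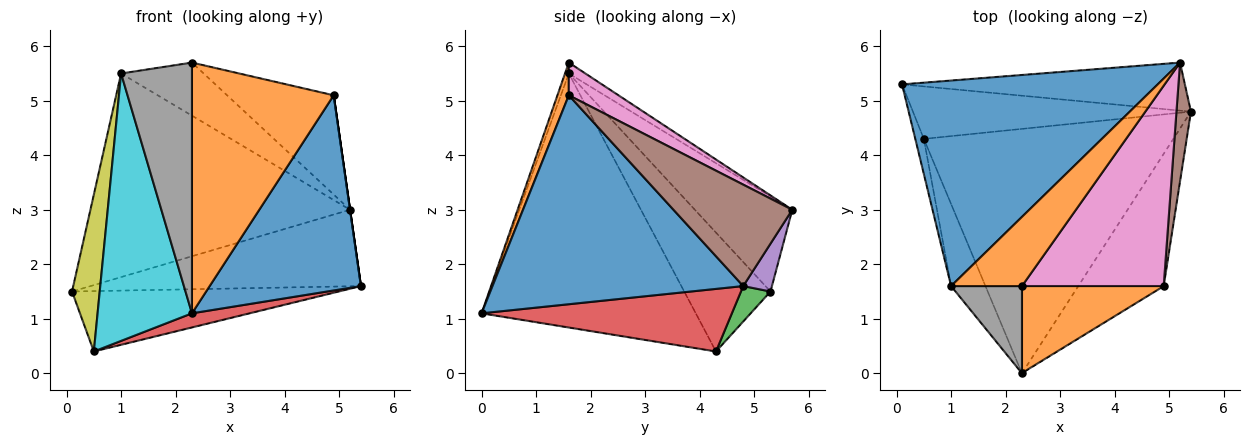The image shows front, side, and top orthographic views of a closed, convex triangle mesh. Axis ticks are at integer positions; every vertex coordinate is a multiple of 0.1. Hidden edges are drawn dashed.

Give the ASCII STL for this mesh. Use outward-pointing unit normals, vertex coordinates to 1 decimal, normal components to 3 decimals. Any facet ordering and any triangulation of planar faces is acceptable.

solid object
 facet normal 0.808 -0.488 -0.330
  outer loop
   vertex 4.9 1.6 5.1
   vertex 2.3 0.0 1.1
   vertex 5.4 4.8 1.6
  endloop
 endfacet
 facet normal 0.076 -0.942 0.328
  outer loop
   vertex 4.9 1.6 5.1
   vertex 2.3 1.6 5.7
   vertex 2.3 0.0 1.1
  endloop
 endfacet
 facet normal 0.083 0.752 -0.654
  outer loop
   vertex 0.5 4.3 0.4
   vertex 0.1 5.3 1.5
   vertex 5.4 4.8 1.6
  endloop
 endfacet
 facet normal 0.243 -0.056 -0.968
  outer loop
   vertex 0.5 4.3 0.4
   vertex 5.4 4.8 1.6
   vertex 2.3 0.0 1.1
  endloop
 endfacet
 facet normal 0.090 0.844 -0.529
  outer loop
   vertex 5.2 5.7 3.0
   vertex 5.4 4.8 1.6
   vertex 0.1 5.3 1.5
  endloop
 endfacet
 facet normal 0.990 0.000 0.141
  outer loop
   vertex 5.2 5.7 3.0
   vertex 4.9 1.6 5.1
   vertex 5.4 4.8 1.6
  endloop
 endfacet
 facet normal 0.203 0.435 0.878
  outer loop
   vertex 5.2 5.7 3.0
   vertex 2.3 1.6 5.7
   vertex 4.9 1.6 5.1
  endloop
 endfacet
 facet normal -0.050 -0.943 0.328
  outer loop
   vertex 1.0 1.6 5.5
   vertex 2.3 0.0 1.1
   vertex 2.3 1.6 5.7
  endloop
 endfacet
 facet normal -0.950 -0.305 -0.068
  outer loop
   vertex 1.0 1.6 5.5
   vertex 0.1 5.3 1.5
   vertex 0.5 4.3 0.4
  endloop
 endfacet
 facet normal -0.908 -0.400 -0.123
  outer loop
   vertex 1.0 1.6 5.5
   vertex 0.5 4.3 0.4
   vertex 2.3 0.0 1.1
  endloop
 endfacet
 facet normal -0.255 0.680 0.687
  outer loop
   vertex 1.0 1.6 5.5
   vertex 5.2 5.7 3.0
   vertex 0.1 5.3 1.5
  endloop
 endfacet
 facet normal -0.121 0.604 0.787
  outer loop
   vertex 1.0 1.6 5.5
   vertex 2.3 1.6 5.7
   vertex 5.2 5.7 3.0
  endloop
 endfacet
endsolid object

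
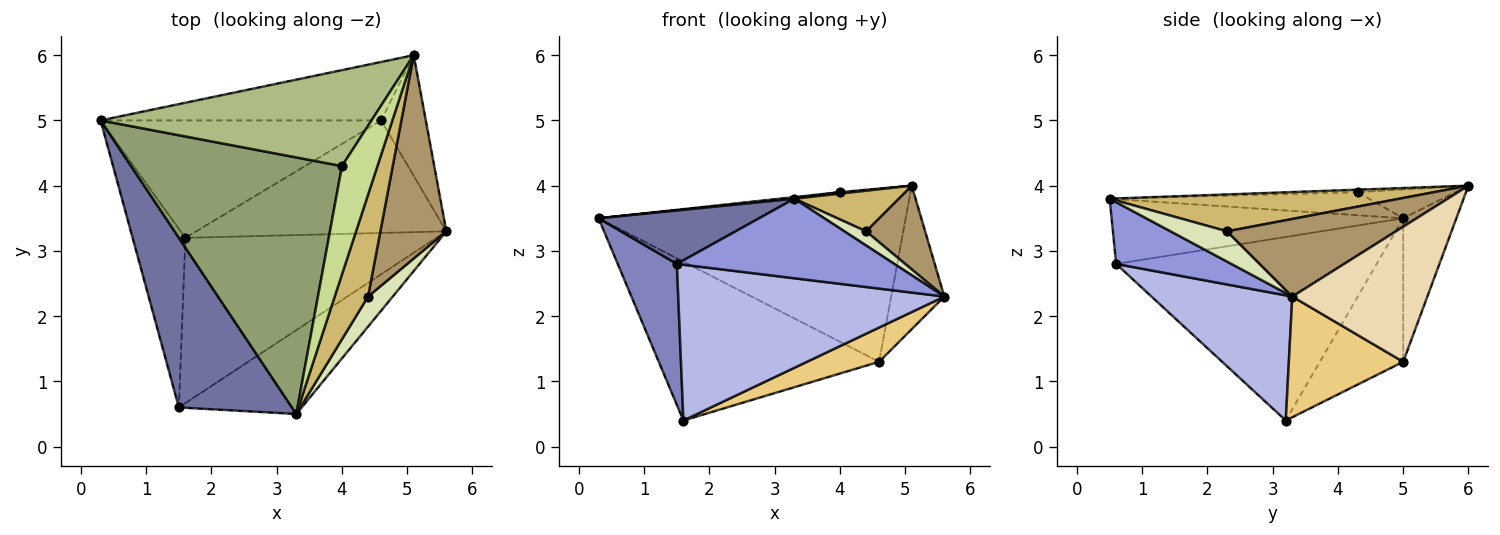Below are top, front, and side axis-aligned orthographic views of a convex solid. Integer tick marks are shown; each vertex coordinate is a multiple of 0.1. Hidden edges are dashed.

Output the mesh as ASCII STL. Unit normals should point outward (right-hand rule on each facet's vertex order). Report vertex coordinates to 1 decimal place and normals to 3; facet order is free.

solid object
 facet normal -0.480 -0.264 0.837
  outer loop
   vertex 1.5 0.6 2.8
   vertex 3.3 0.5 3.8
   vertex 0.3 5.0 3.5
  endloop
 endfacet
 facet normal -0.939 -0.213 -0.270
  outer loop
   vertex 1.5 0.6 2.8
   vertex 0.3 5.0 3.5
   vertex 1.6 3.2 0.4
  endloop
 endfacet
 facet normal 0.343 -0.647 -0.682
  outer loop
   vertex 1.5 0.6 2.8
   vertex 5.6 3.3 2.3
   vertex 3.3 0.5 3.8
  endloop
 endfacet
 facet normal 0.341 -0.645 -0.684
  outer loop
   vertex 1.5 0.6 2.8
   vertex 1.6 3.2 0.4
   vertex 5.6 3.3 2.3
  endloop
 endfacet
 facet normal -0.109 -0.006 0.994
  outer loop
   vertex 4.0 4.3 3.9
   vertex 0.3 5.0 3.5
   vertex 3.3 0.5 3.8
  endloop
 endfacet
 facet normal -0.106 0.010 0.994
  outer loop
   vertex 4.0 4.3 3.9
   vertex 5.1 6.0 4.0
   vertex 0.3 5.0 3.5
  endloop
 endfacet
 facet normal -0.070 -0.013 0.997
  outer loop
   vertex 4.0 4.3 3.9
   vertex 3.3 0.5 3.8
   vertex 5.1 6.0 4.0
  endloop
 endfacet
 facet normal 0.743 -0.286 0.606
  outer loop
   vertex 4.4 2.3 3.3
   vertex 3.3 0.5 3.8
   vertex 5.6 3.3 2.3
  endloop
 endfacet
 facet normal 0.736 -0.258 0.626
  outer loop
   vertex 4.4 2.3 3.3
   vertex 5.6 3.3 2.3
   vertex 5.1 6.0 4.0
  endloop
 endfacet
 facet normal 0.717 -0.258 0.648
  outer loop
   vertex 4.4 2.3 3.3
   vertex 5.1 6.0 4.0
   vertex 3.3 0.5 3.8
  endloop
 endfacet
 facet normal 0.419 -0.264 -0.869
  outer loop
   vertex 4.6 5.0 1.3
   vertex 5.6 3.3 2.3
   vertex 1.6 3.2 0.4
  endloop
 endfacet
 facet normal 0.889 0.350 -0.294
  outer loop
   vertex 4.6 5.0 1.3
   vertex 5.1 6.0 4.0
   vertex 5.6 3.3 2.3
  endloop
 endfacet
 facet normal -0.291 0.769 -0.569
  outer loop
   vertex 4.6 5.0 1.3
   vertex 1.6 3.2 0.4
   vertex 0.3 5.0 3.5
  endloop
 endfacet
 facet normal -0.162 0.935 -0.316
  outer loop
   vertex 4.6 5.0 1.3
   vertex 0.3 5.0 3.5
   vertex 5.1 6.0 4.0
  endloop
 endfacet
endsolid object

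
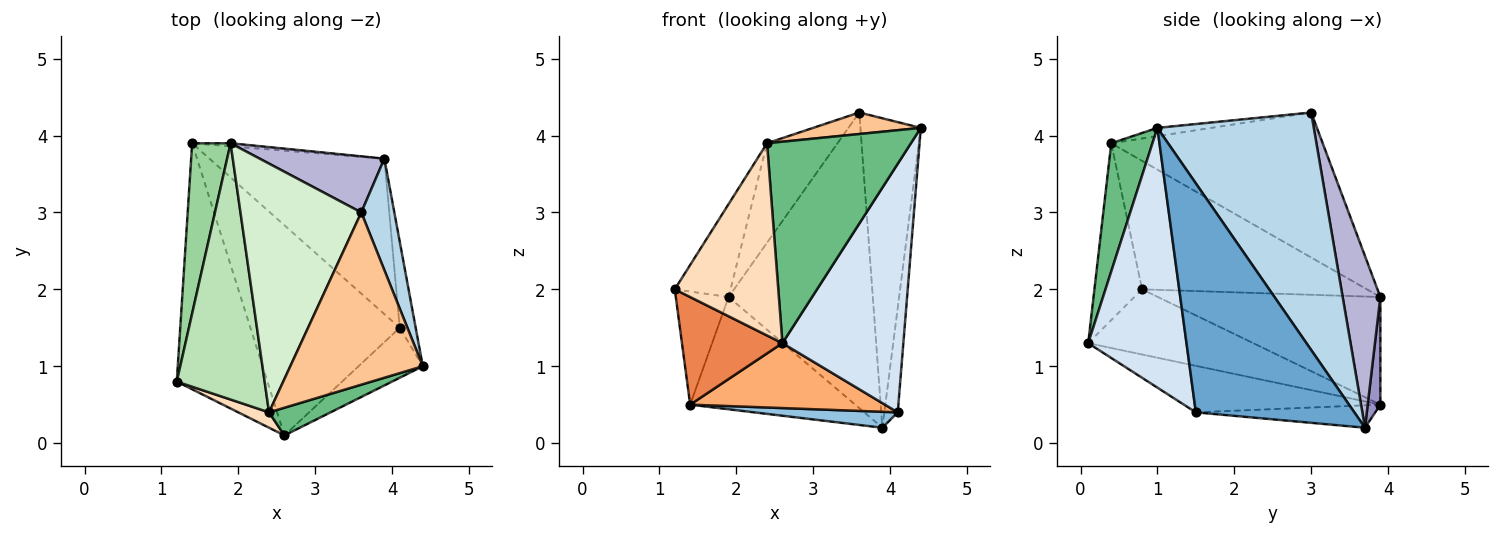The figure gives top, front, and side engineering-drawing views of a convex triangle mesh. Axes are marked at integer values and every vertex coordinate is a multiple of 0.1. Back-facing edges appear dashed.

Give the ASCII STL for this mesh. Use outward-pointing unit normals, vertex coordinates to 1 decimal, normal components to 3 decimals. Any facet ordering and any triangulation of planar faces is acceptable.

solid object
 facet normal 0.994 0.084 -0.069
  outer loop
   vertex 4.1 1.5 0.4
   vertex 3.9 3.7 0.2
   vertex 4.4 1.0 4.1
  endloop
 endfacet
 facet normal -0.127 -0.101 -0.987
  outer loop
   vertex 4.1 1.5 0.4
   vertex 1.4 3.9 0.5
   vertex 3.9 3.7 0.2
  endloop
 endfacet
 facet normal 0.925 0.357 0.129
  outer loop
   vertex 3.6 3.0 4.3
   vertex 4.4 1.0 4.1
   vertex 3.9 3.7 0.2
  endloop
 endfacet
 facet normal 0.623 -0.767 -0.154
  outer loop
   vertex 2.6 0.1 1.3
   vertex 4.1 1.5 0.4
   vertex 4.4 1.0 4.1
  endloop
 endfacet
 facet normal -0.550 -0.335 -0.765
  outer loop
   vertex 2.6 0.1 1.3
   vertex 1.2 0.8 2.0
   vertex 1.4 3.9 0.5
  endloop
 endfacet
 facet normal -0.285 -0.283 -0.916
  outer loop
   vertex 2.6 0.1 1.3
   vertex 1.4 3.9 0.5
   vertex 4.1 1.5 0.4
  endloop
 endfacet
 facet normal -0.062 -0.124 0.990
  outer loop
   vertex 2.4 0.4 3.9
   vertex 4.4 1.0 4.1
   vertex 3.6 3.0 4.3
  endloop
 endfacet
 facet normal -0.417 -0.906 0.072
  outer loop
   vertex 2.4 0.4 3.9
   vertex 1.2 0.8 2.0
   vertex 2.6 0.1 1.3
  endloop
 endfacet
 facet normal 0.273 -0.953 0.131
  outer loop
   vertex 2.4 0.4 3.9
   vertex 2.6 0.1 1.3
   vertex 4.4 1.0 4.1
  endloop
 endfacet
 facet normal -0.919 0.218 0.328
  outer loop
   vertex 1.9 3.9 1.9
   vertex 1.4 3.9 0.5
   vertex 1.2 0.8 2.0
  endloop
 endfacet
 facet normal -0.809 0.200 0.553
  outer loop
   vertex 1.9 3.9 1.9
   vertex 1.2 0.8 2.0
   vertex 2.4 0.4 3.9
  endloop
 endfacet
 facet normal -0.744 0.248 0.620
  outer loop
   vertex 1.9 3.9 1.9
   vertex 2.4 0.4 3.9
   vertex 3.6 3.0 4.3
  endloop
 endfacet
 facet normal 0.076 0.997 -0.027
  outer loop
   vertex 1.9 3.9 1.9
   vertex 3.9 3.7 0.2
   vertex 1.4 3.9 0.5
  endloop
 endfacet
 facet normal 0.249 0.952 0.181
  outer loop
   vertex 1.9 3.9 1.9
   vertex 3.6 3.0 4.3
   vertex 3.9 3.7 0.2
  endloop
 endfacet
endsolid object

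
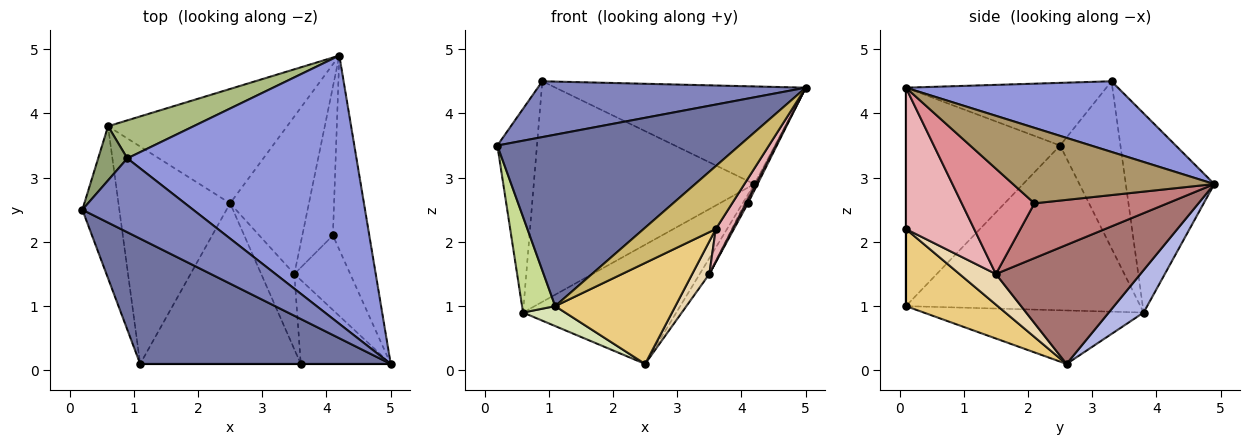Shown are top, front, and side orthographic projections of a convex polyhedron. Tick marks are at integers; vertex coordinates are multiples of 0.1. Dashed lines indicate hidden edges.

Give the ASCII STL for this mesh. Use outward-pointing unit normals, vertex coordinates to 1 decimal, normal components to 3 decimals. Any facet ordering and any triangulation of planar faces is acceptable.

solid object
 facet normal -0.457 -0.718 0.525
  outer loop
   vertex 1.1 0.1 1.0
   vertex 5.0 0.1 4.4
   vertex 0.2 2.5 3.5
  endloop
 endfacet
 facet normal -0.411 -0.549 0.727
  outer loop
   vertex 0.9 3.3 4.5
   vertex 0.2 2.5 3.5
   vertex 5.0 0.1 4.4
  endloop
 endfacet
 facet normal 0.278 0.328 0.903
  outer loop
   vertex 0.9 3.3 4.5
   vertex 5.0 0.1 4.4
   vertex 4.2 4.9 2.9
  endloop
 endfacet
 facet normal 0.162 0.712 -0.683
  outer loop
   vertex 0.6 3.8 0.9
   vertex 4.2 4.9 2.9
   vertex 2.5 2.6 0.1
  endloop
 endfacet
 facet normal -0.827 0.543 0.144
  outer loop
   vertex 0.6 3.8 0.9
   vertex 0.2 2.5 3.5
   vertex 0.9 3.3 4.5
  endloop
 endfacet
 facet normal -0.368 0.916 0.158
  outer loop
   vertex 0.6 3.8 0.9
   vertex 0.9 3.3 4.5
   vertex 4.2 4.9 2.9
  endloop
 endfacet
 facet normal -0.967 -0.136 -0.217
  outer loop
   vertex 0.6 3.8 0.9
   vertex 1.1 0.1 1.0
   vertex 0.2 2.5 3.5
  endloop
 endfacet
 facet normal -0.431 -0.082 -0.899
  outer loop
   vertex 0.6 3.8 0.9
   vertex 2.5 2.6 0.1
   vertex 1.1 0.1 1.0
  endloop
 endfacet
 facet normal 0.901 0.014 -0.434
  outer loop
   vertex 4.1 2.1 2.6
   vertex 4.2 4.9 2.9
   vertex 5.0 0.1 4.4
  endloop
 endfacet
 facet normal 0.000 -1.000 0.000
  outer loop
   vertex 3.6 0.1 2.2
   vertex 5.0 0.1 4.4
   vertex 1.1 0.1 1.0
  endloop
 endfacet
 facet normal 0.376 -0.493 -0.784
  outer loop
   vertex 3.6 0.1 2.2
   vertex 1.1 0.1 1.0
   vertex 2.5 2.6 0.1
  endloop
 endfacet
 facet normal 0.646 -0.304 -0.700
  outer loop
   vertex 3.5 1.5 1.5
   vertex 3.6 0.1 2.2
   vertex 2.5 2.6 0.1
  endloop
 endfacet
 facet normal 0.833 0.056 -0.551
  outer loop
   vertex 3.5 1.5 1.5
   vertex 2.5 2.6 0.1
   vertex 4.2 4.9 2.9
  endloop
 endfacet
 facet normal 0.873 0.021 -0.488
  outer loop
   vertex 3.5 1.5 1.5
   vertex 4.2 4.9 2.9
   vertex 4.1 2.1 2.6
  endloop
 endfacet
 facet normal 0.883 -0.024 -0.468
  outer loop
   vertex 3.5 1.5 1.5
   vertex 4.1 2.1 2.6
   vertex 5.0 0.1 4.4
  endloop
 endfacet
 facet normal 0.826 -0.204 -0.526
  outer loop
   vertex 3.5 1.5 1.5
   vertex 5.0 0.1 4.4
   vertex 3.6 0.1 2.2
  endloop
 endfacet
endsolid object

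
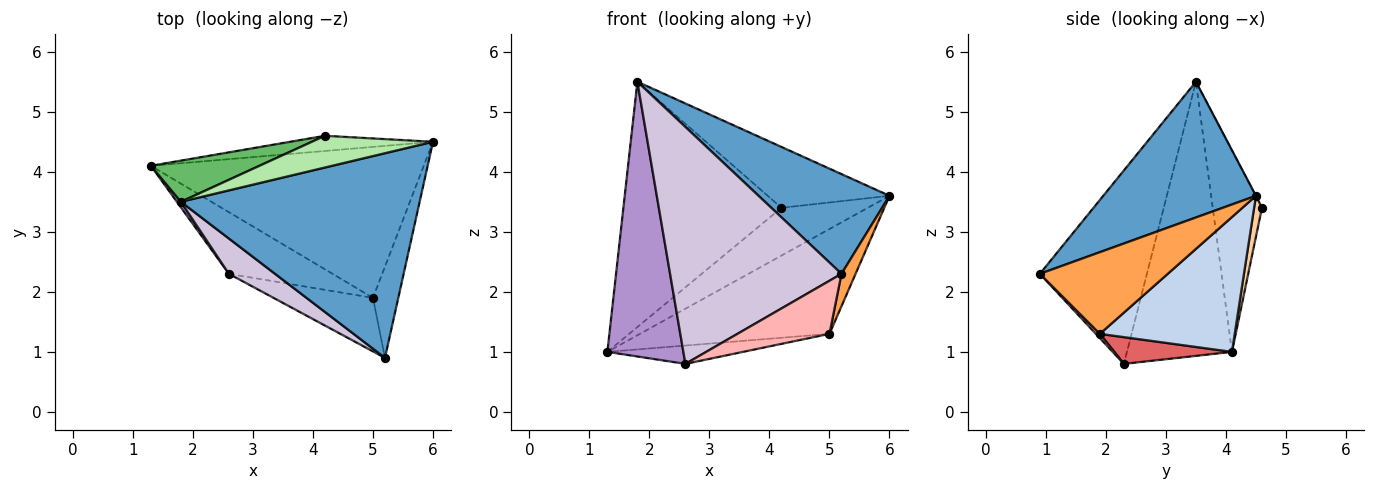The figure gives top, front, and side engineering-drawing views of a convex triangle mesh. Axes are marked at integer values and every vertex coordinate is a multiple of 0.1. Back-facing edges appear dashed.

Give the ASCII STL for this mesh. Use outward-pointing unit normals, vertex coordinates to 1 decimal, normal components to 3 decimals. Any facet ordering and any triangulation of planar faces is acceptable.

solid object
 facet normal 0.455 -0.390 0.800
  outer loop
   vertex 1.8 3.5 5.5
   vertex 5.2 0.9 2.3
   vertex 6.0 4.5 3.6
  endloop
 endfacet
 facet normal 0.376 0.529 -0.761
  outer loop
   vertex 5.0 1.9 1.3
   vertex 1.3 4.1 1.0
   vertex 6.0 4.5 3.6
  endloop
 endfacet
 facet normal 0.950 -0.105 -0.295
  outer loop
   vertex 5.0 1.9 1.3
   vertex 6.0 4.5 3.6
   vertex 5.2 0.9 2.3
  endloop
 endfacet
 facet normal 0.086 0.949 -0.302
  outer loop
   vertex 4.2 4.6 3.4
   vertex 6.0 4.5 3.6
   vertex 1.3 4.1 1.0
  endloop
 endfacet
 facet normal -0.294 0.943 0.158
  outer loop
   vertex 4.2 4.6 3.4
   vertex 1.3 4.1 1.0
   vertex 1.8 3.5 5.5
  endloop
 endfacet
 facet normal -0.002 0.887 0.462
  outer loop
   vertex 4.2 4.6 3.4
   vertex 1.8 3.5 5.5
   vertex 6.0 4.5 3.6
  endloop
 endfacet
 facet normal 0.240 0.277 -0.931
  outer loop
   vertex 2.6 2.3 0.8
   vertex 1.3 4.1 1.0
   vertex 5.0 1.9 1.3
  endloop
 endfacet
 facet normal 0.031 -0.704 -0.710
  outer loop
   vertex 2.6 2.3 0.8
   vertex 5.0 1.9 1.3
   vertex 5.2 0.9 2.3
  endloop
 endfacet
 facet normal -0.810 -0.586 0.012
  outer loop
   vertex 2.6 2.3 0.8
   vertex 1.8 3.5 5.5
   vertex 1.3 4.1 1.0
  endloop
 endfacet
 facet normal -0.525 -0.842 0.125
  outer loop
   vertex 2.6 2.3 0.8
   vertex 5.2 0.9 2.3
   vertex 1.8 3.5 5.5
  endloop
 endfacet
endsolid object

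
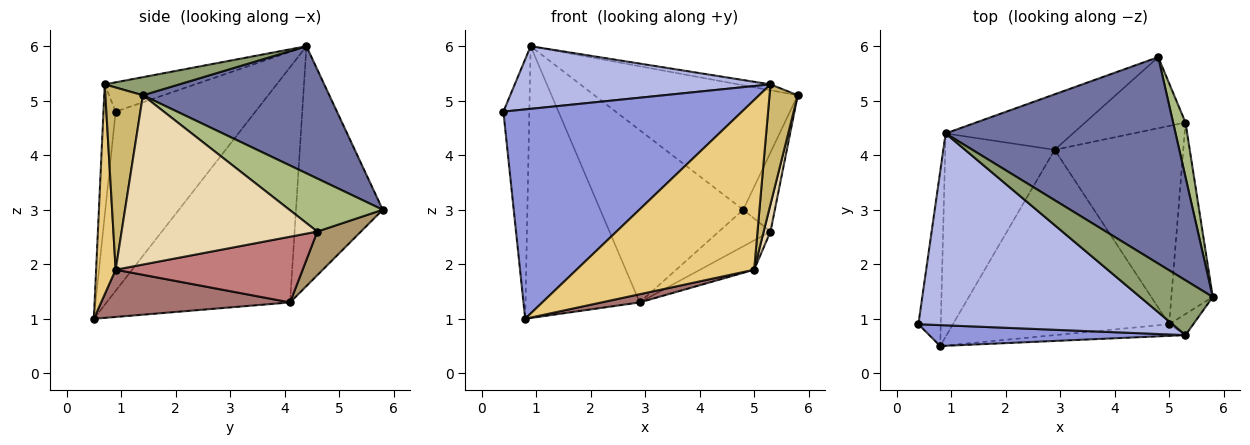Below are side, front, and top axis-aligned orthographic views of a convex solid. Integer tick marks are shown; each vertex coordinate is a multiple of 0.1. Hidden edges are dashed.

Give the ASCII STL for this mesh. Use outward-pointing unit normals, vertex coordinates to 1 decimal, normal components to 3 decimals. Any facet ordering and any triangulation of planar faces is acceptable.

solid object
 facet normal 0.428 0.467 0.774
  outer loop
   vertex 0.9 4.4 6.0
   vertex 5.8 1.4 5.1
   vertex 4.8 5.8 3.0
  endloop
 endfacet
 facet normal -0.976 0.181 -0.122
  outer loop
   vertex 0.9 4.4 6.0
   vertex 0.8 0.5 1.0
   vertex 0.4 0.9 4.8
  endloop
 endfacet
 facet normal -0.051 -0.994 0.099
  outer loop
   vertex 5.3 0.7 5.3
   vertex 0.4 0.9 4.8
   vertex 0.8 0.5 1.0
  endloop
 endfacet
 facet normal -0.109 -0.308 0.945
  outer loop
   vertex 5.3 0.7 5.3
   vertex 0.9 4.4 6.0
   vertex 0.4 0.9 4.8
  endloop
 endfacet
 facet normal 0.241 0.104 0.965
  outer loop
   vertex 5.3 0.7 5.3
   vertex 5.8 1.4 5.1
   vertex 0.9 4.4 6.0
  endloop
 endfacet
 facet normal 0.925 0.313 0.216
  outer loop
   vertex 5.3 4.6 2.6
   vertex 4.8 5.8 3.0
   vertex 5.8 1.4 5.1
  endloop
 endfacet
 facet normal -0.500 0.824 -0.265
  outer loop
   vertex 2.9 4.1 1.3
   vertex 0.9 4.4 6.0
   vertex 4.8 5.8 3.0
  endloop
 endfacet
 facet normal -0.790 0.491 -0.367
  outer loop
   vertex 2.9 4.1 1.3
   vertex 0.8 0.5 1.0
   vertex 0.9 4.4 6.0
  endloop
 endfacet
 facet normal 0.360 0.427 -0.829
  outer loop
   vertex 2.9 4.1 1.3
   vertex 4.8 5.8 3.0
   vertex 5.3 4.6 2.6
  endloop
 endfacet
 facet normal 0.795 -0.598 -0.105
  outer loop
   vertex 5.0 0.9 1.9
   vertex 5.8 1.4 5.1
   vertex 5.3 0.7 5.3
  endloop
 endfacet
 facet normal 0.109 -0.992 -0.068
  outer loop
   vertex 5.0 0.9 1.9
   vertex 5.3 0.7 5.3
   vertex 0.8 0.5 1.0
  endloop
 endfacet
 facet normal 0.971 -0.034 -0.237
  outer loop
   vertex 5.0 0.9 1.9
   vertex 5.3 4.6 2.6
   vertex 5.8 1.4 5.1
  endloop
 endfacet
 facet normal 0.213 -0.043 -0.976
  outer loop
   vertex 5.0 0.9 1.9
   vertex 0.8 0.5 1.0
   vertex 2.9 4.1 1.3
  endloop
 endfacet
 facet normal 0.451 0.130 -0.883
  outer loop
   vertex 5.0 0.9 1.9
   vertex 2.9 4.1 1.3
   vertex 5.3 4.6 2.6
  endloop
 endfacet
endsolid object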